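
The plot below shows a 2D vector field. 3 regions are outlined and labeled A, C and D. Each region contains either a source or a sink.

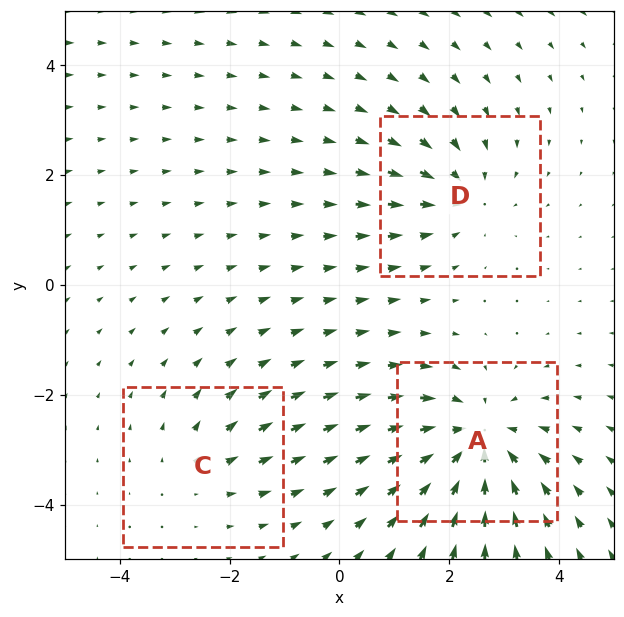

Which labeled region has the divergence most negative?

A

Divergence at each region's feature centre — A: about -4, C: about +2, D: about -3. Region A is most negative.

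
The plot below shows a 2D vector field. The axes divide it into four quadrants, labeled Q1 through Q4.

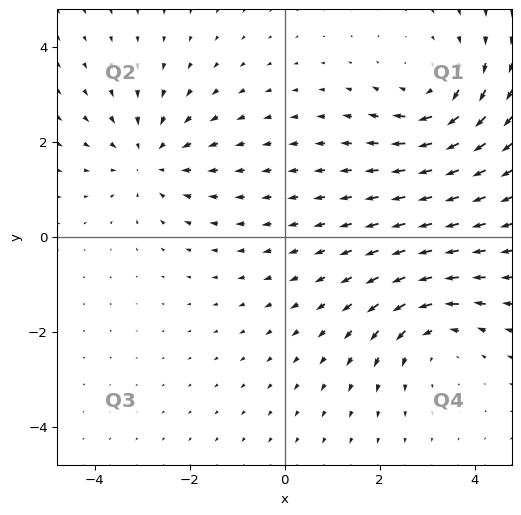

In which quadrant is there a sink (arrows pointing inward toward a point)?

The sink sits at approximately (-2.8, 1.6), which lies in quadrant Q2. The divergence there is about -3, negative as expected for a sink.

Q2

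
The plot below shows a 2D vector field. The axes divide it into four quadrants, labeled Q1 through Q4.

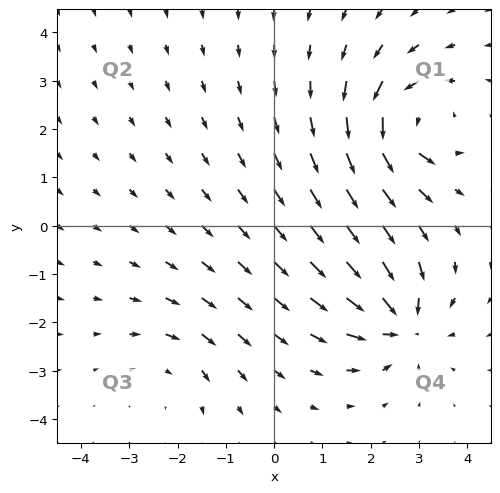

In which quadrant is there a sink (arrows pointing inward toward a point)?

Q4

The sink sits at approximately (2.6, -2.0), which lies in quadrant Q4. The divergence there is about -6, negative as expected for a sink.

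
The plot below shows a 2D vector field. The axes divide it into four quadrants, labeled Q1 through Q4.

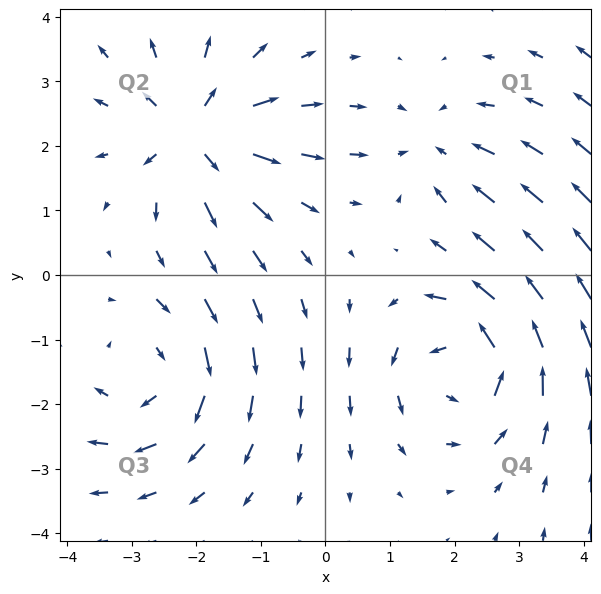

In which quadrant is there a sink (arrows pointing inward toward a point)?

The sink sits at approximately (1.7, 2.0), which lies in quadrant Q1. The divergence there is about -3, negative as expected for a sink.

Q1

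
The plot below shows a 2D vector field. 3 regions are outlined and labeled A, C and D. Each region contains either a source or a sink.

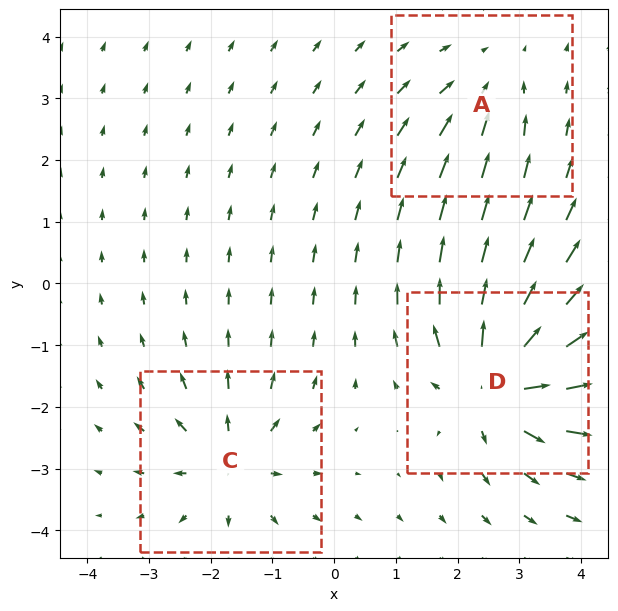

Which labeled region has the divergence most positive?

D

Divergence at each region's feature centre — A: about -3, C: about +4, D: about +6. Region D is most positive.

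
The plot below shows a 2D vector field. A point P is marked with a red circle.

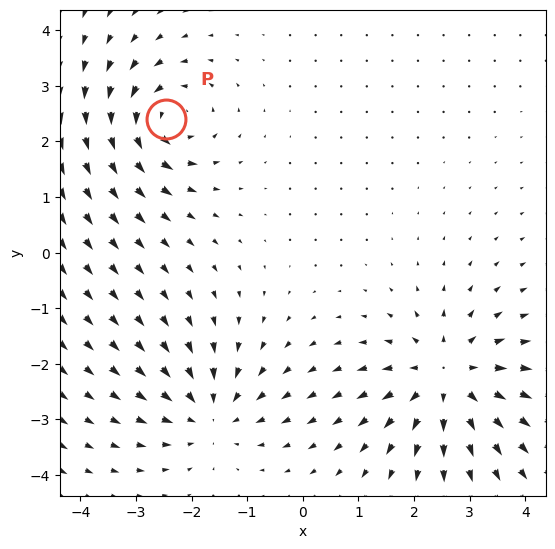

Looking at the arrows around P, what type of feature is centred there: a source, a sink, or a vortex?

At P (-2.5, 2.4) the arrows circulate counterclockwise. Divergence ≈0, curl about +5 — near-zero divergence with nonzero curl is a vortex.

vortex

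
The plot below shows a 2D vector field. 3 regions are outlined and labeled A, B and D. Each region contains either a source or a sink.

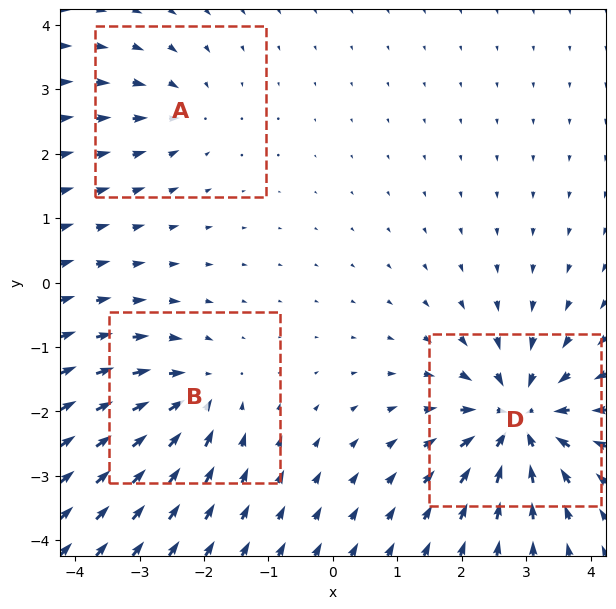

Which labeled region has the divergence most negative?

D

Divergence at each region's feature centre — A: about -3, B: about -4, D: about -6. Region D is most negative.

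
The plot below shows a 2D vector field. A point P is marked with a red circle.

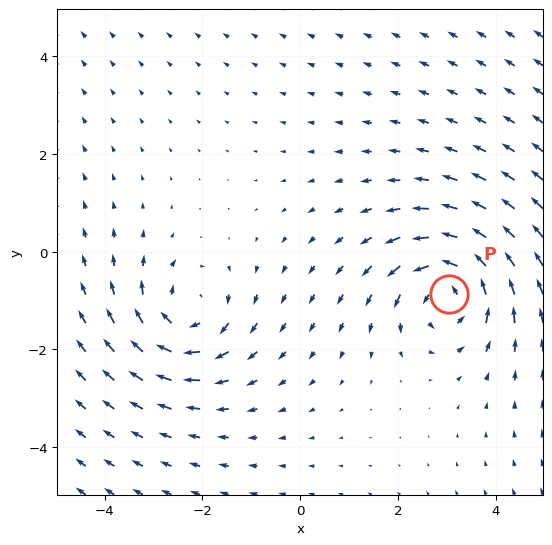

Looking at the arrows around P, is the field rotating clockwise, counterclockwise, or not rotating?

counterclockwise

Near P at (3.0, -0.9) the arrows circulate counterclockwise. The curl (z-component) there is about +4; positive curl means counterclockwise rotation.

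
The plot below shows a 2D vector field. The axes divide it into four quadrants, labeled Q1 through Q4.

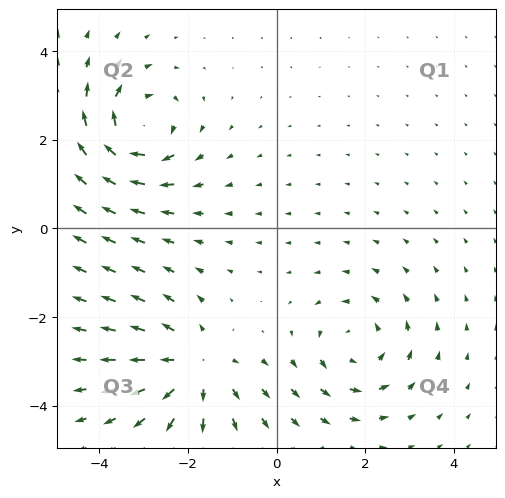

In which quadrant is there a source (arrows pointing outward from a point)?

The source sits at approximately (-1.9, -3.1), which lies in quadrant Q3. The divergence there is about +3, positive as expected for a source.

Q3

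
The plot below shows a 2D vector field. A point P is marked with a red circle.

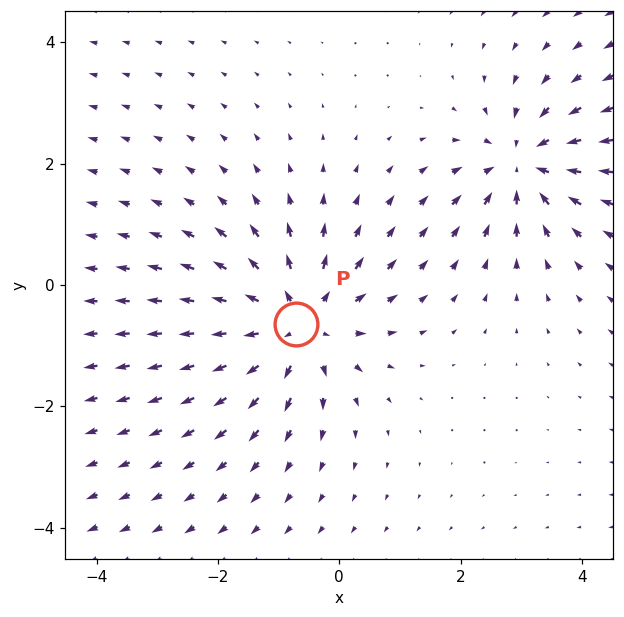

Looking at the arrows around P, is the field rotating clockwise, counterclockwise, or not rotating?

not rotating

Near P at (-0.7, -0.6) the arrows show no circulation. The curl there is ≈0.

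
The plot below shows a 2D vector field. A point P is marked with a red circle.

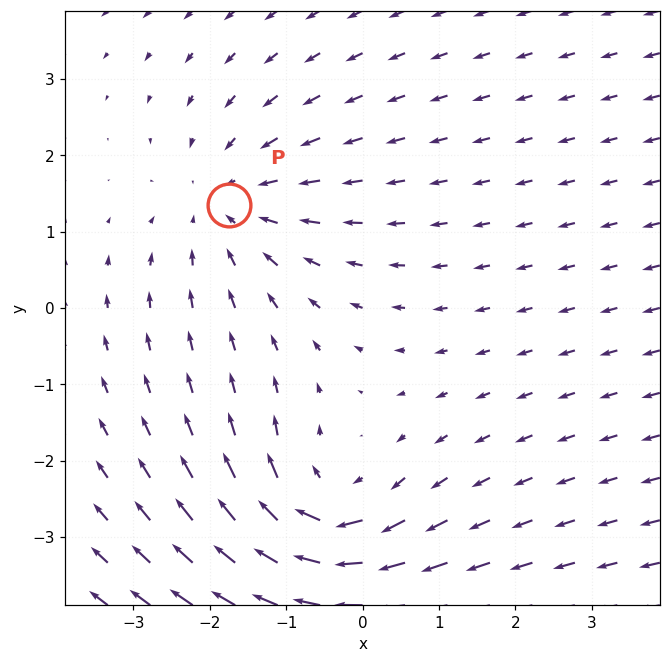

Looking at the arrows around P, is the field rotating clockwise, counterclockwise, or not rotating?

not rotating

Near P at (-1.8, 1.3) the arrows show no circulation. The curl there is ≈0.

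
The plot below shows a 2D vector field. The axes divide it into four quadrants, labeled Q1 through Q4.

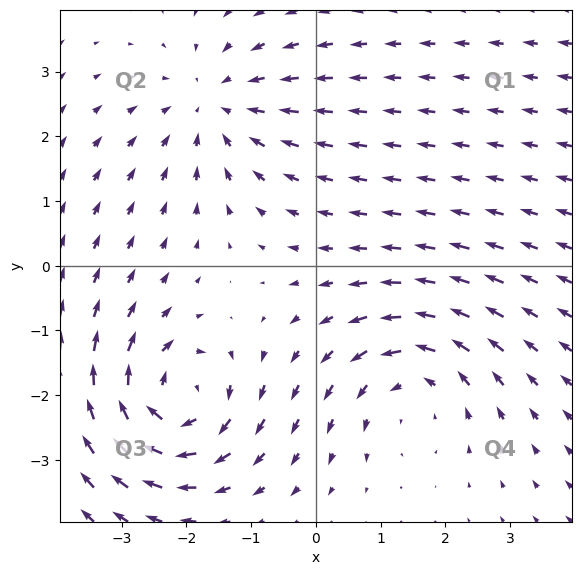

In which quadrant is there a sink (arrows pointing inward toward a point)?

The sink sits at approximately (-1.5, 2.5), which lies in quadrant Q2. The divergence there is about -2, negative as expected for a sink.

Q2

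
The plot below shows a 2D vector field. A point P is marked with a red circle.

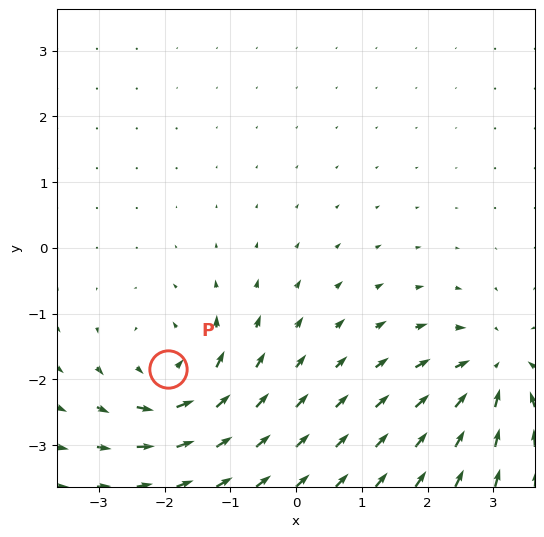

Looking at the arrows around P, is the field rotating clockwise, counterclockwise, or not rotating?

counterclockwise

Near P at (-2.0, -1.8) the arrows circulate counterclockwise. The curl (z-component) there is about +6; positive curl means counterclockwise rotation.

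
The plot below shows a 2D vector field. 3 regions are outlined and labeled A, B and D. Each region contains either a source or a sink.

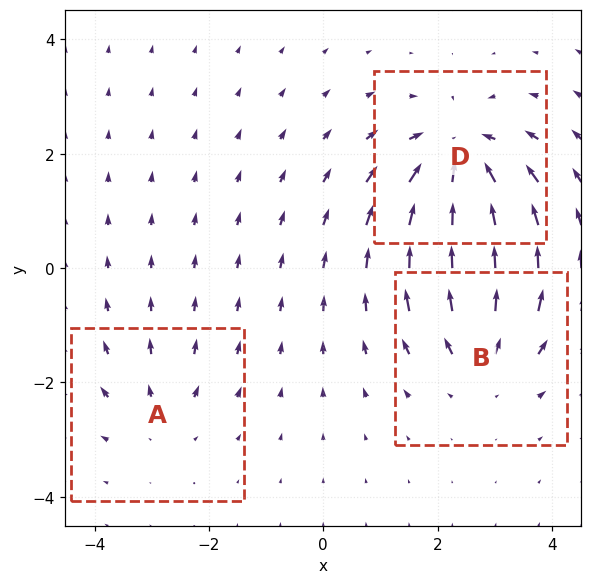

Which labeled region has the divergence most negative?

D

Divergence at each region's feature centre — A: about +2, B: about +3, D: about -5. Region D is most negative.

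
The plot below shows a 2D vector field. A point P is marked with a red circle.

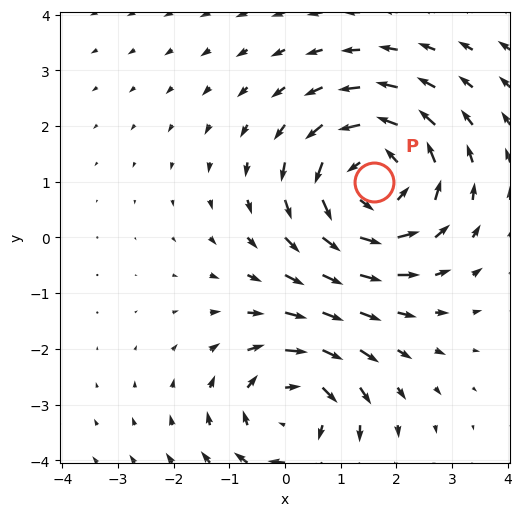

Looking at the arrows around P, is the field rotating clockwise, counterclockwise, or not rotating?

Near P at (1.6, 1.0) the arrows circulate counterclockwise. The curl (z-component) there is about +4; positive curl means counterclockwise rotation.

counterclockwise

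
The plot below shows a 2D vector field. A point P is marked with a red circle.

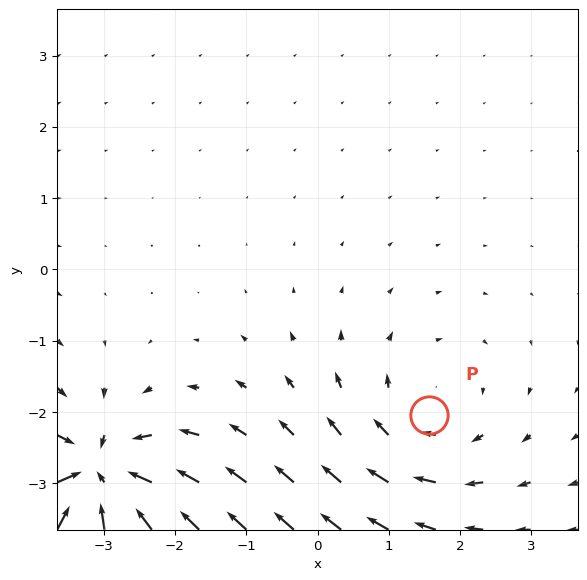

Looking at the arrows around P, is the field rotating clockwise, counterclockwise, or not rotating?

clockwise

Near P at (1.6, -2.0) the arrows circulate clockwise. The curl (z-component) there is about -3; negative curl means clockwise rotation.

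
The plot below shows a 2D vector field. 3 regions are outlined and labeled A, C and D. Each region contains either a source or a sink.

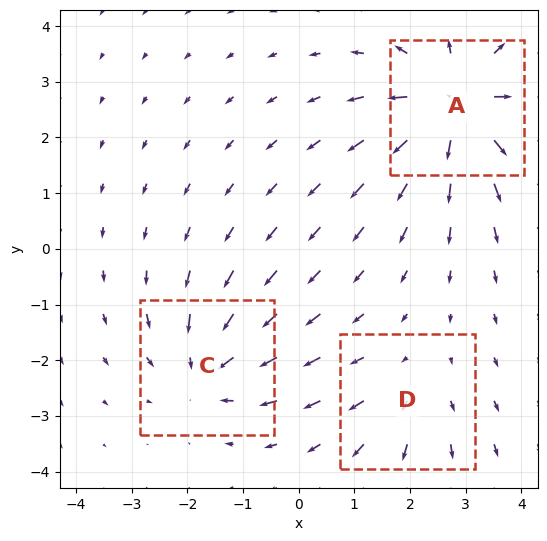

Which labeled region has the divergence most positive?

Divergence at each region's feature centre — A: about +5, C: about -3, D: about +2. Region A is most positive.

A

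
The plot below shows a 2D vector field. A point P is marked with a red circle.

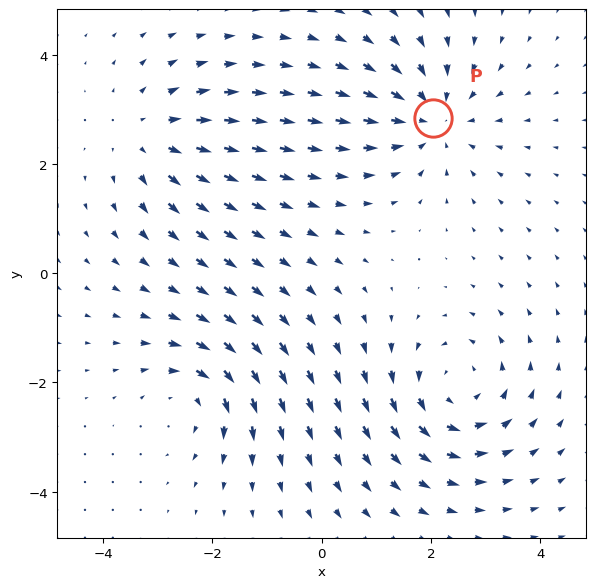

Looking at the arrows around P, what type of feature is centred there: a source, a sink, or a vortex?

At P (2.0, 2.8) the arrows converge inward. Divergence about -4, curl ≈0 — negative divergence with near-zero curl is a sink.

sink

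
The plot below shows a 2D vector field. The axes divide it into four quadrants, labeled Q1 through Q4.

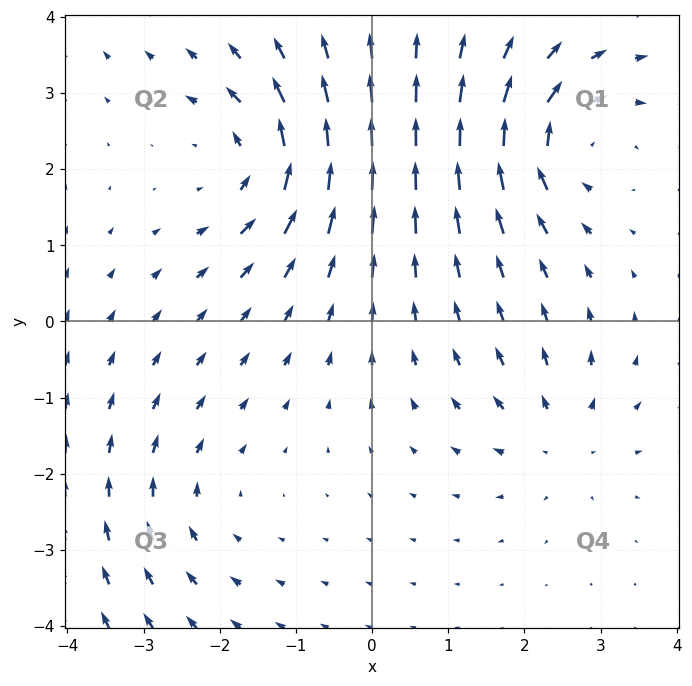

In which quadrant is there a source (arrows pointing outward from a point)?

The source sits at approximately (2.5, -1.5), which lies in quadrant Q4. The divergence there is about +3, positive as expected for a source.

Q4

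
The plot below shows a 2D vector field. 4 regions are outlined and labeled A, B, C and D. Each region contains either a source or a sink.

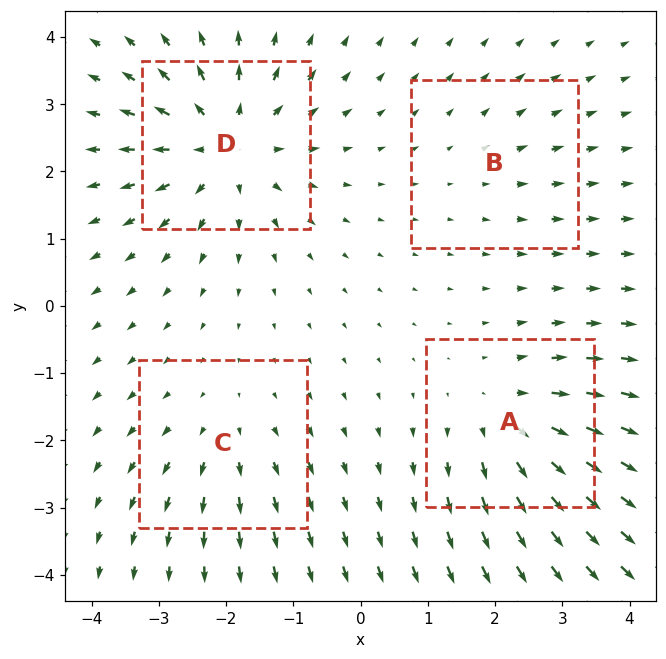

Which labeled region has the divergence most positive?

D

Divergence at each region's feature centre — A: about +5, B: about +2, C: about +3, D: about +7. Region D is most positive.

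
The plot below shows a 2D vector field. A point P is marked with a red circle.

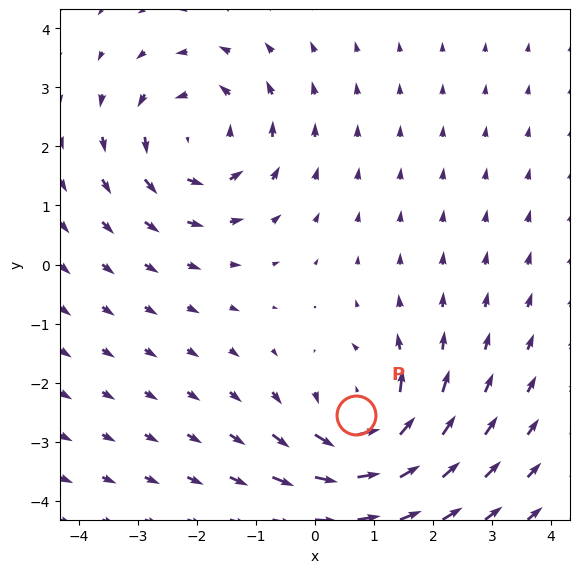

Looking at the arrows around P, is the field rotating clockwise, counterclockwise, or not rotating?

Near P at (0.7, -2.5) the arrows circulate counterclockwise. The curl (z-component) there is about +4; positive curl means counterclockwise rotation.

counterclockwise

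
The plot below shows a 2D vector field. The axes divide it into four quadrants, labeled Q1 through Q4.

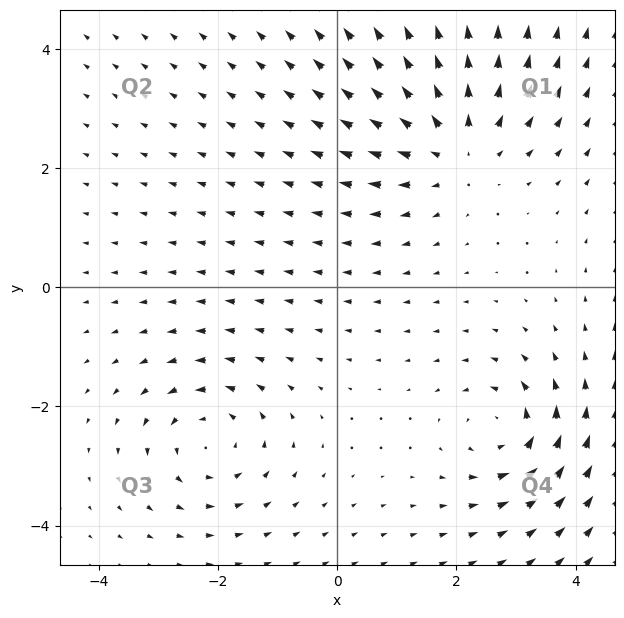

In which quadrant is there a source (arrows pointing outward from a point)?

The source sits at approximately (2.0, 2.3), which lies in quadrant Q1. The divergence there is about +4, positive as expected for a source.

Q1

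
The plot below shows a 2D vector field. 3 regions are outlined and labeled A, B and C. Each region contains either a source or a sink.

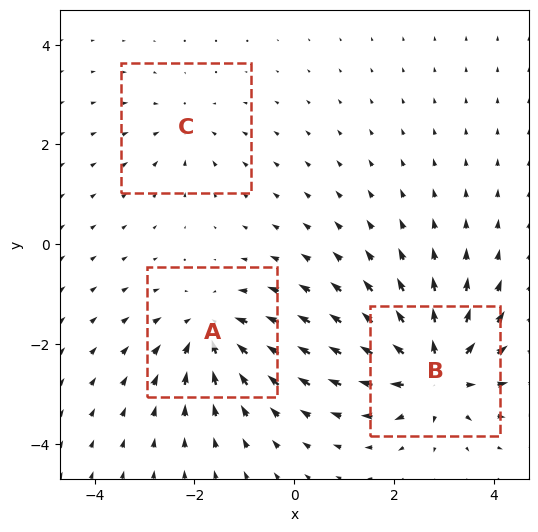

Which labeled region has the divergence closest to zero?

Divergence at each region's feature centre — A: about -4, B: about +5, C: about -2. Region C is closest to zero.

C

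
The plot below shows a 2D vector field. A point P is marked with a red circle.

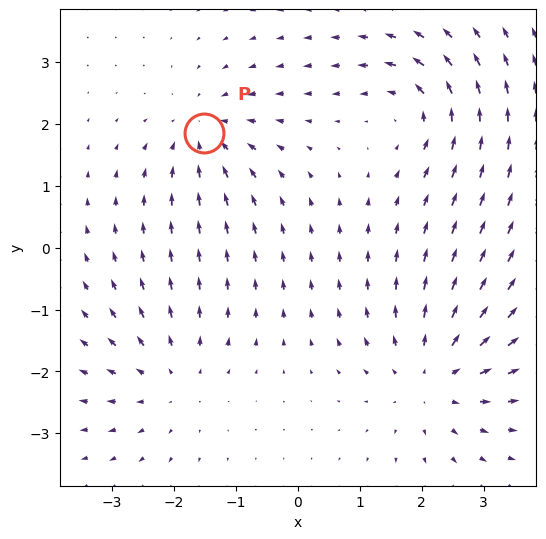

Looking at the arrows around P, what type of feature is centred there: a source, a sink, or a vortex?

sink

At P (-1.5, 1.8) the arrows converge inward. Divergence about -3, curl ≈0 — negative divergence with near-zero curl is a sink.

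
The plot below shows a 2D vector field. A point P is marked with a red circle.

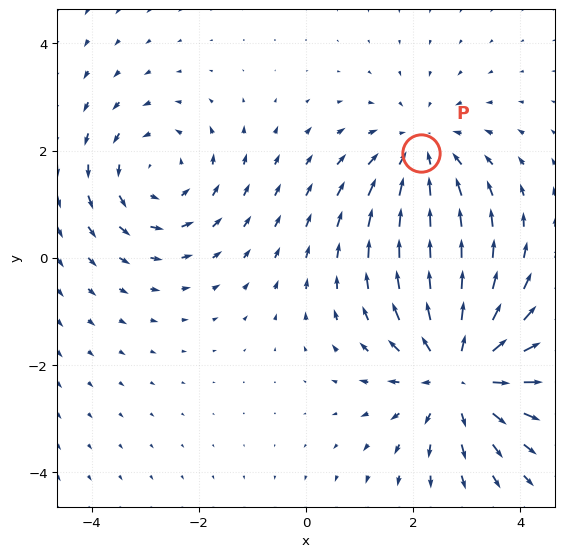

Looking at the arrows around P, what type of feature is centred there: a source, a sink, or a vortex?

sink

At P (2.1, 2.0) the arrows converge inward. Divergence about -3, curl ≈0 — negative divergence with near-zero curl is a sink.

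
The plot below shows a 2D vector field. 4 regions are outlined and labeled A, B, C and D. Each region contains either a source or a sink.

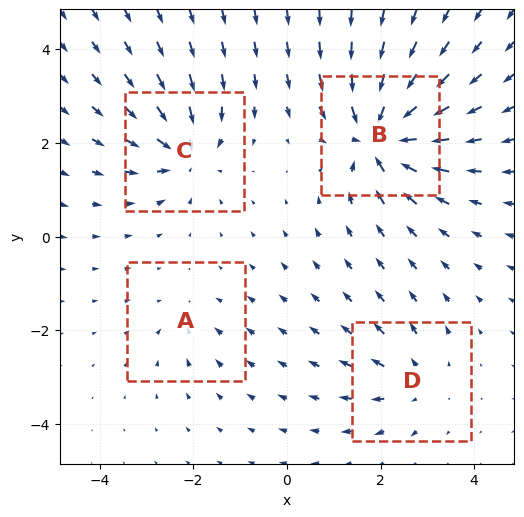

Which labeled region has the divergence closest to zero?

A

Divergence at each region's feature centre — A: about -3, B: about -9, C: about -6, D: about +4. Region A is closest to zero.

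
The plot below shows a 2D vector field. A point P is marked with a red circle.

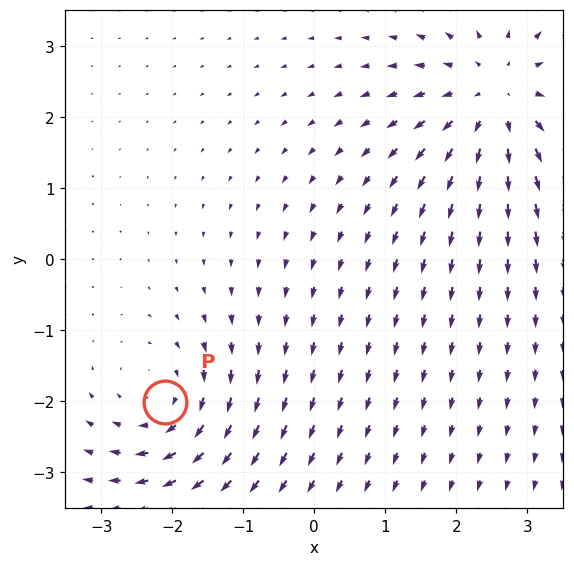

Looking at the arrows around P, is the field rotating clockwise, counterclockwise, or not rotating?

Near P at (-2.1, -2.0) the arrows circulate clockwise. The curl (z-component) there is about -3; negative curl means clockwise rotation.

clockwise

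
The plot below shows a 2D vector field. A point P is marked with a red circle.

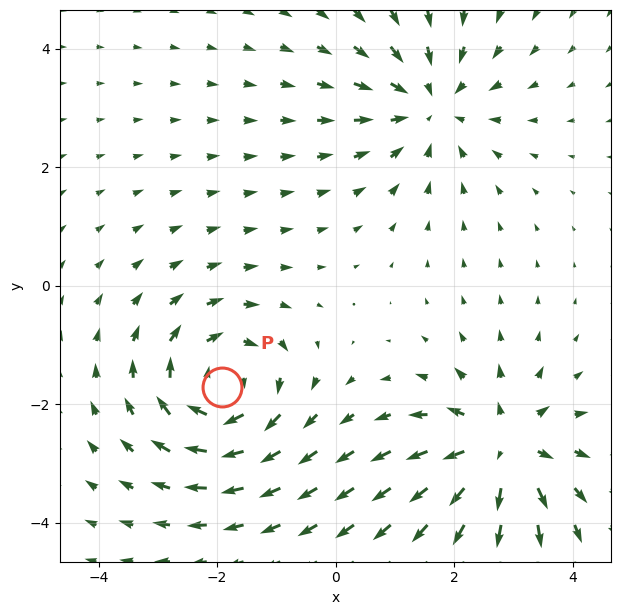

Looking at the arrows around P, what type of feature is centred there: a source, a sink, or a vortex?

vortex

At P (-1.9, -1.7) the arrows circulate clockwise. Divergence ≈0, curl about -5 — near-zero divergence with nonzero curl is a vortex.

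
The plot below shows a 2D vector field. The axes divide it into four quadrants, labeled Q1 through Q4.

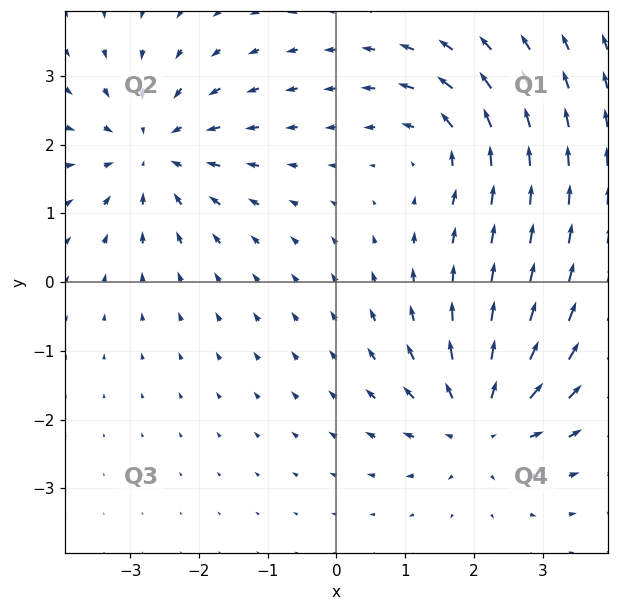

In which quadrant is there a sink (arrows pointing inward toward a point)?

The sink sits at approximately (-2.7, 1.9), which lies in quadrant Q2. The divergence there is about -5, negative as expected for a sink.

Q2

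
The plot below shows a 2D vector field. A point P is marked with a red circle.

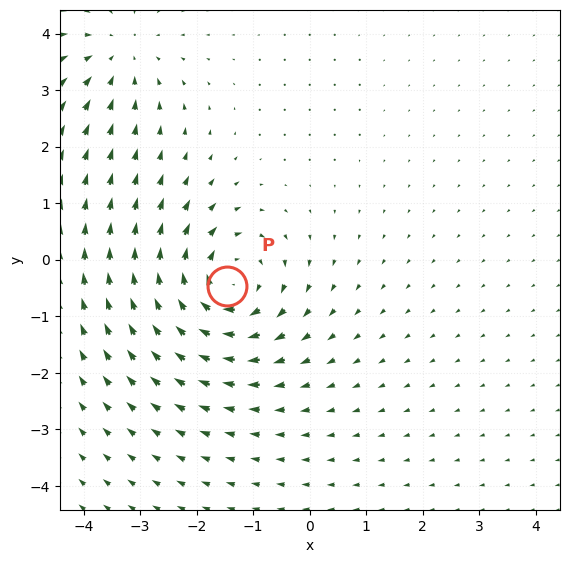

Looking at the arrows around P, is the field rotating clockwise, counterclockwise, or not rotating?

clockwise

Near P at (-1.5, -0.5) the arrows circulate clockwise. The curl (z-component) there is about -5; negative curl means clockwise rotation.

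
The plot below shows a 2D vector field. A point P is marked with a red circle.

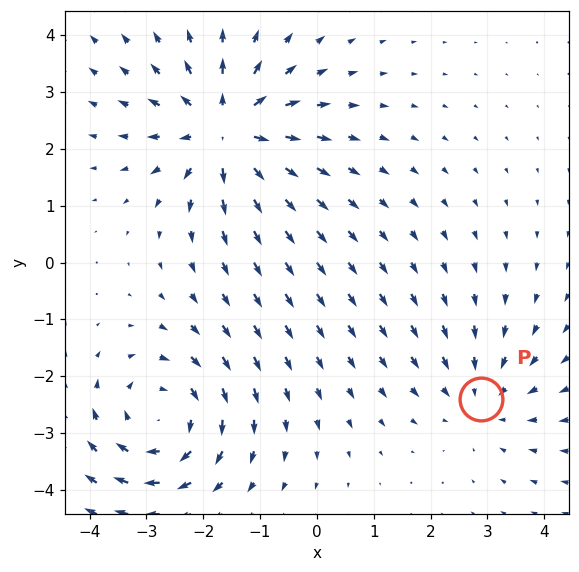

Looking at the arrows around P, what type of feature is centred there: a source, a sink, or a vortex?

At P (2.9, -2.4) the arrows converge inward. Divergence about -2, curl ≈0 — negative divergence with near-zero curl is a sink.

sink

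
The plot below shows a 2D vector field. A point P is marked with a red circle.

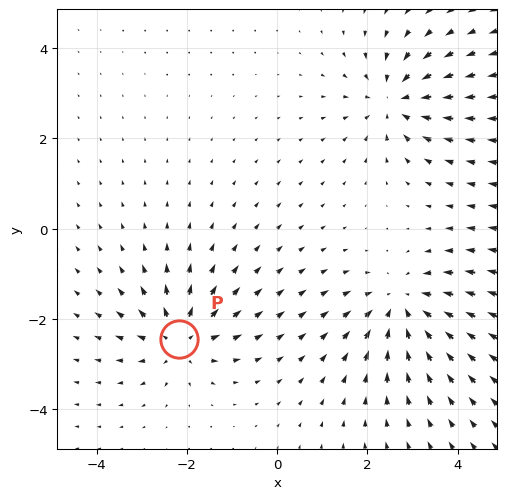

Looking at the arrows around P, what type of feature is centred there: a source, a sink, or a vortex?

source

At P (-2.2, -2.4) the arrows spread outward. Divergence about +5, curl ≈0 — positive divergence with near-zero curl is a source.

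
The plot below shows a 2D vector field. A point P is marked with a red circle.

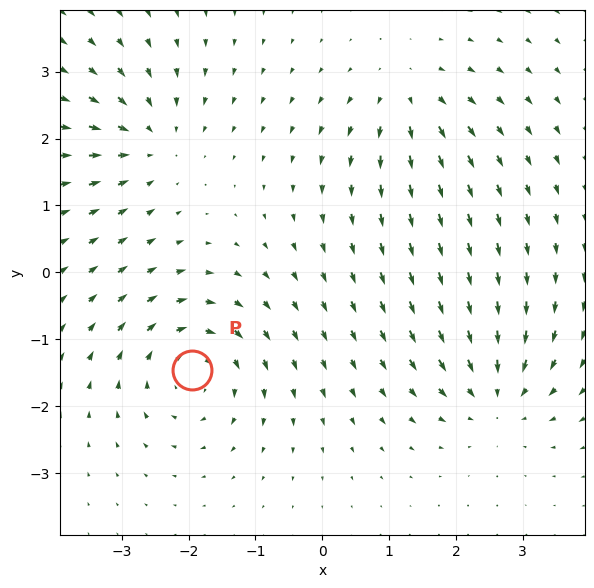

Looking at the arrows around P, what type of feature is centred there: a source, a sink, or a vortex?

vortex

At P (-1.9, -1.5) the arrows circulate clockwise. Divergence ≈0, curl about -5 — near-zero divergence with nonzero curl is a vortex.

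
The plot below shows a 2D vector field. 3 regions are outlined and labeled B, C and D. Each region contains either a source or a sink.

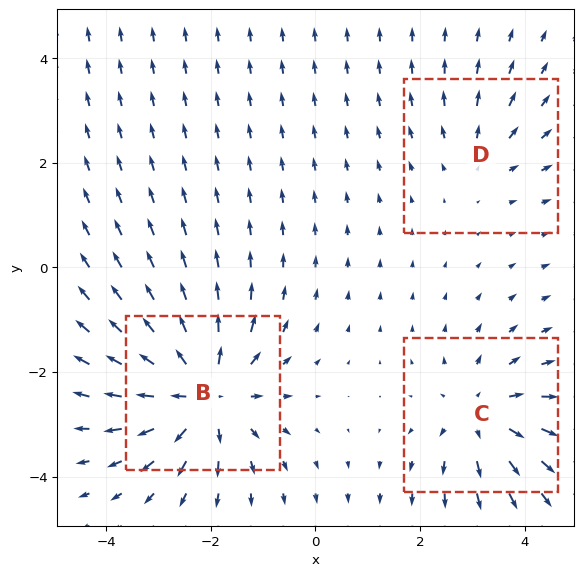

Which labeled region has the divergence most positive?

B

Divergence at each region's feature centre — B: about +5, C: about +4, D: about +2. Region B is most positive.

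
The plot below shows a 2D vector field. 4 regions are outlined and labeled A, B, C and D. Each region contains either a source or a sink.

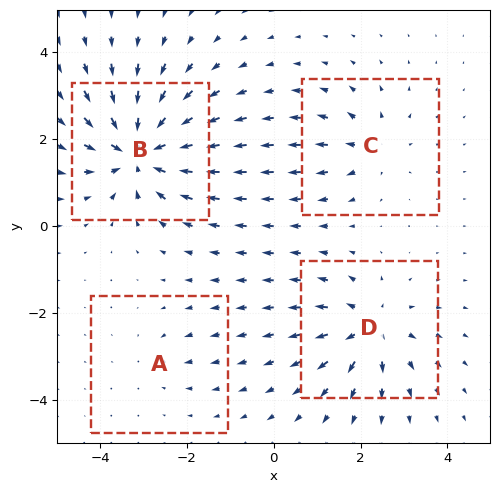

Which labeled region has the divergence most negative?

Divergence at each region's feature centre — A: about -2, B: about -8, C: about +4, D: about +5. Region B is most negative.

B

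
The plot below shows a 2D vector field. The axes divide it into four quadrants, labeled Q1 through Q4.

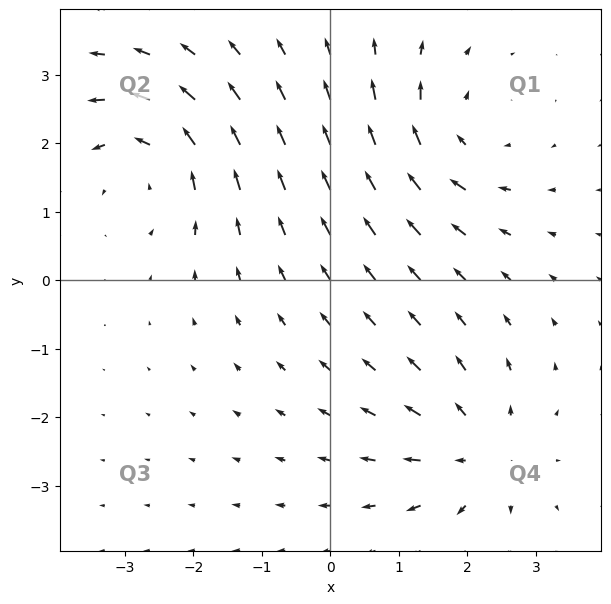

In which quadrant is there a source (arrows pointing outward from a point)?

Q4

The source sits at approximately (2.2, -2.5), which lies in quadrant Q4. The divergence there is about +4, positive as expected for a source.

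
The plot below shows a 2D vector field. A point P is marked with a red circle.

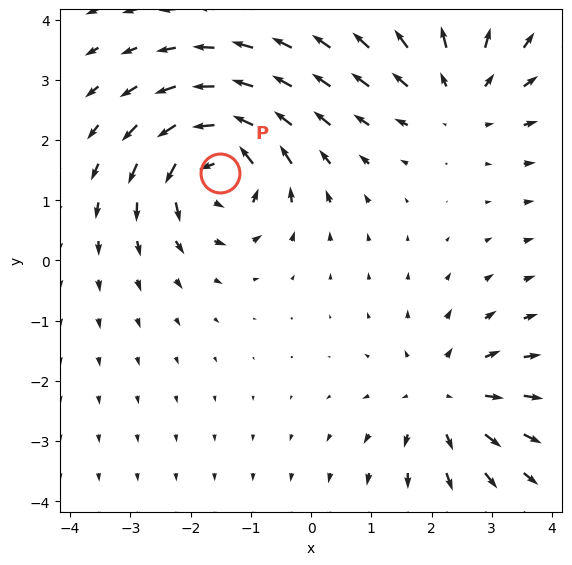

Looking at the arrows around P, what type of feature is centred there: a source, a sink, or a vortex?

vortex

At P (-1.5, 1.5) the arrows circulate counterclockwise. Divergence ≈0, curl about +6 — near-zero divergence with nonzero curl is a vortex.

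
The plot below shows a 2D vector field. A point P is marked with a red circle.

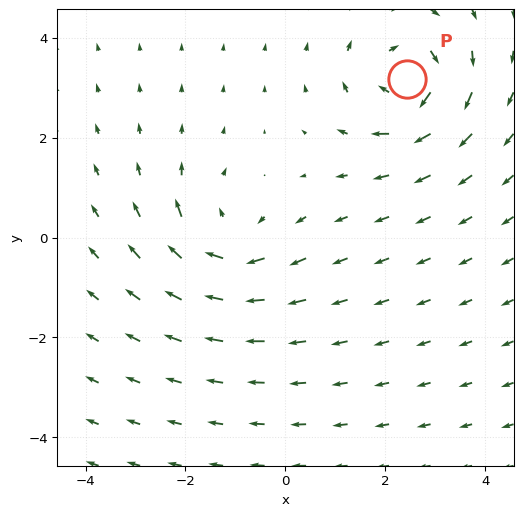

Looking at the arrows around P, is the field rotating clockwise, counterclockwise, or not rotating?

clockwise

Near P at (2.4, 3.2) the arrows circulate clockwise. The curl (z-component) there is about -6; negative curl means clockwise rotation.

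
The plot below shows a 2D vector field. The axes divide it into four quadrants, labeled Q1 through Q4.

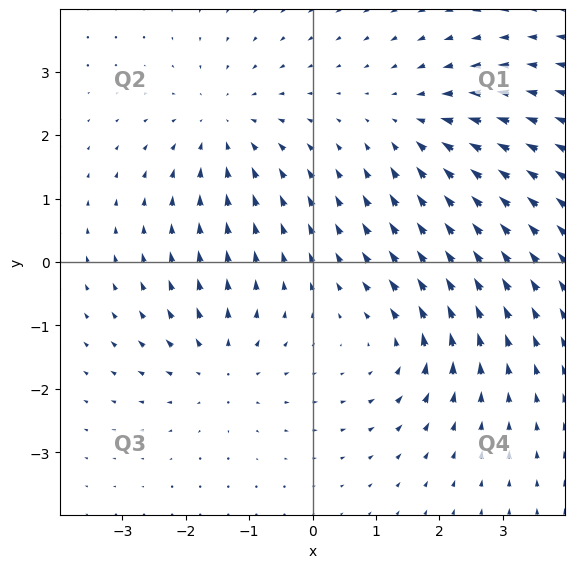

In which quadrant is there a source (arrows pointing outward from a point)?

Q3

The source sits at approximately (-1.5, -1.7), which lies in quadrant Q3. The divergence there is about +4, positive as expected for a source.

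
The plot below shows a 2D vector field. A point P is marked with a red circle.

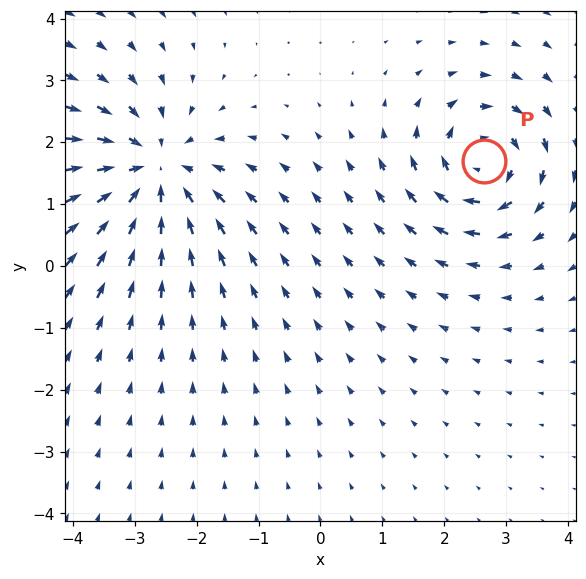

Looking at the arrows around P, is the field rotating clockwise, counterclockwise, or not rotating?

clockwise

Near P at (2.6, 1.7) the arrows circulate clockwise. The curl (z-component) there is about -5; negative curl means clockwise rotation.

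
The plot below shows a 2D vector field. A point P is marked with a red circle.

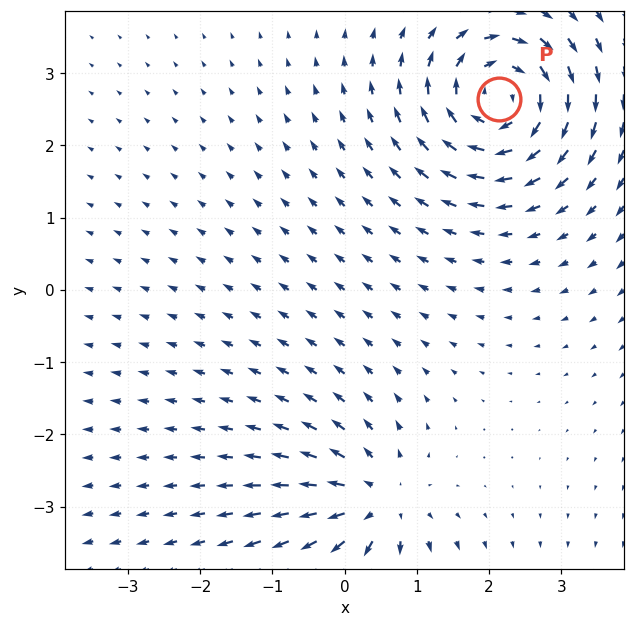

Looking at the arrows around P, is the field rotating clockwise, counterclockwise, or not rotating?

Near P at (2.1, 2.6) the arrows circulate clockwise. The curl (z-component) there is about -5; negative curl means clockwise rotation.

clockwise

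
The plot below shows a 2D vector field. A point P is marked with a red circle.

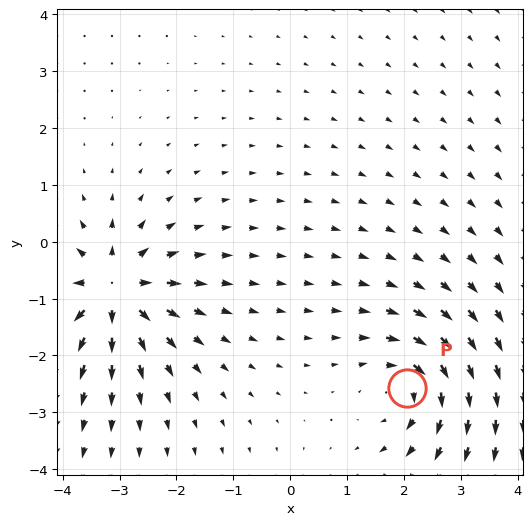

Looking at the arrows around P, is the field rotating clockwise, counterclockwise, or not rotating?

clockwise

Near P at (2.1, -2.6) the arrows circulate clockwise. The curl (z-component) there is about -5; negative curl means clockwise rotation.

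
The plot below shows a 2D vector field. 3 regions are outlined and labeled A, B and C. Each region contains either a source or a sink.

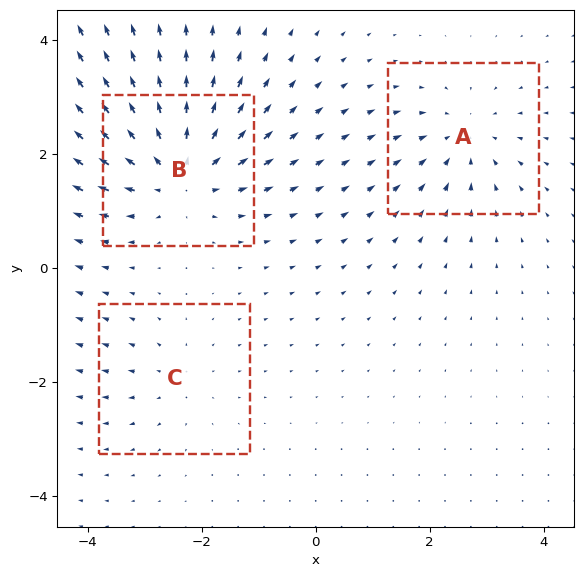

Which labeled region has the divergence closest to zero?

C

Divergence at each region's feature centre — A: about -3, B: about +5, C: about +2. Region C is closest to zero.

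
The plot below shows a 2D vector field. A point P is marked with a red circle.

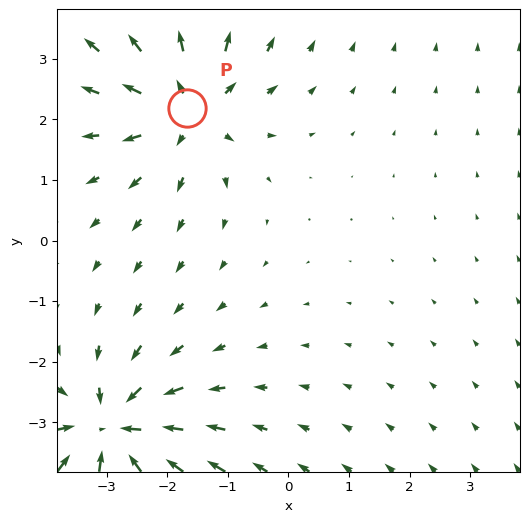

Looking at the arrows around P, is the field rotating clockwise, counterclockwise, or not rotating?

not rotating

Near P at (-1.7, 2.2) the arrows show no circulation. The curl there is ≈0.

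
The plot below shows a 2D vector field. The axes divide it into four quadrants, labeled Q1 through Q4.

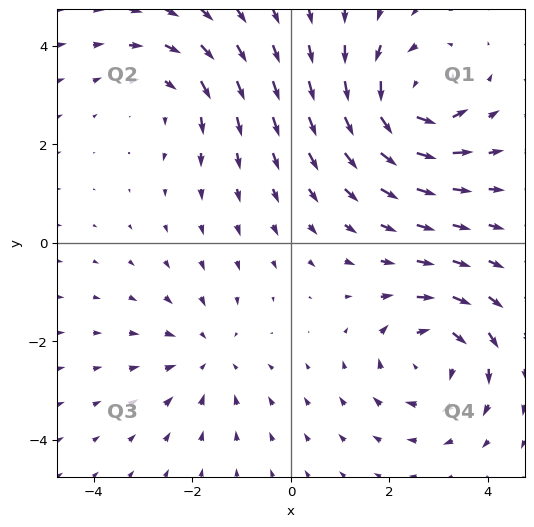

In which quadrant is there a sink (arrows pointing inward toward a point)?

Q3

The sink sits at approximately (-1.7, -2.3), which lies in quadrant Q3. The divergence there is about -3, negative as expected for a sink.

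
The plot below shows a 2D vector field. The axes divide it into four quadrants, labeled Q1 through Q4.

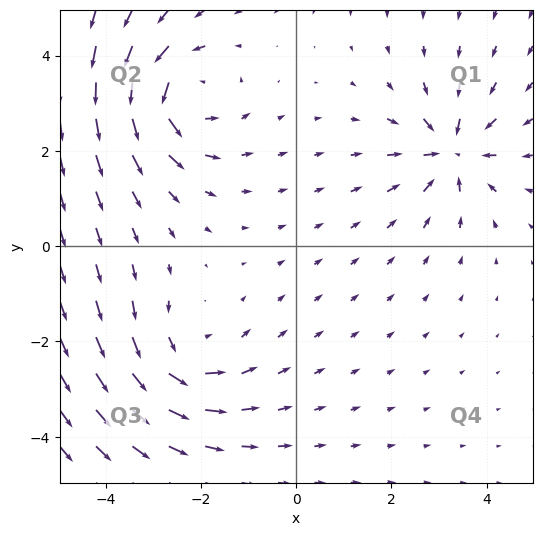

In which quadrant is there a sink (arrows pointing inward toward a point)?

The sink sits at approximately (3.3, 2.0), which lies in quadrant Q1. The divergence there is about -5, negative as expected for a sink.

Q1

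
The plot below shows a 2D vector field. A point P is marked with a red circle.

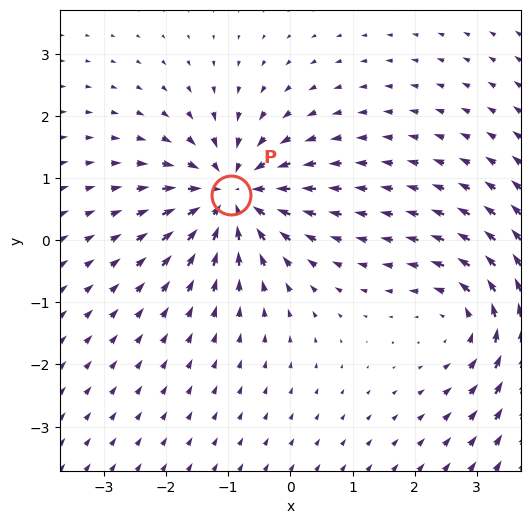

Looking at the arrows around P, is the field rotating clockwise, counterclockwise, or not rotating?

not rotating

Near P at (-1.0, 0.7) the arrows show no circulation. The curl there is ≈0.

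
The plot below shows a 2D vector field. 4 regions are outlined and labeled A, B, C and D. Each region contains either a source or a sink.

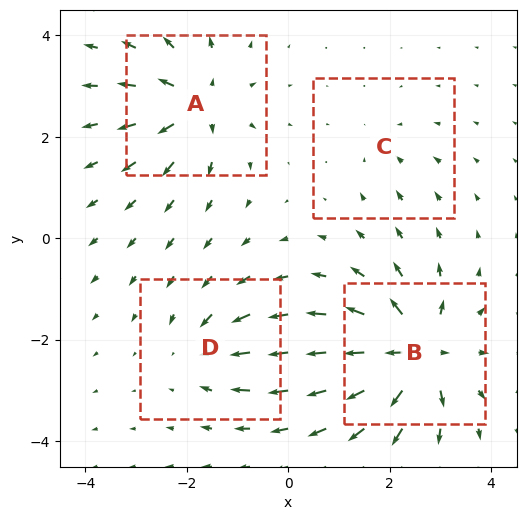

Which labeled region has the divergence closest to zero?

Divergence at each region's feature centre — A: about +6, B: about +8, C: about -3, D: about -4. Region C is closest to zero.

C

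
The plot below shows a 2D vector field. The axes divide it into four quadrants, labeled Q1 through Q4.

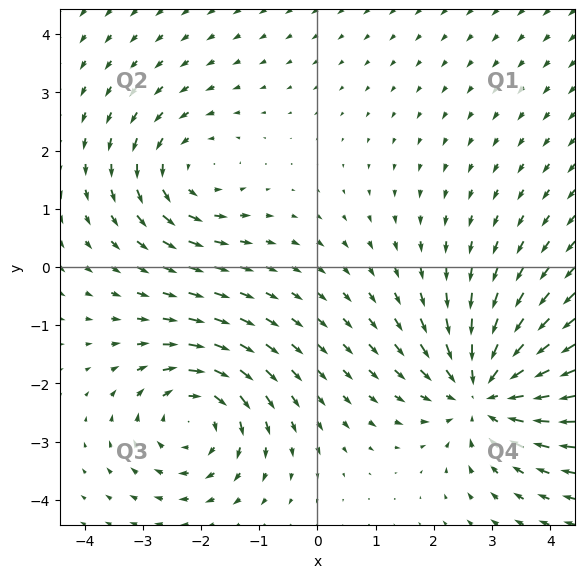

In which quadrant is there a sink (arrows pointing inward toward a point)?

The sink sits at approximately (2.9, -2.1), which lies in quadrant Q4. The divergence there is about -4, negative as expected for a sink.

Q4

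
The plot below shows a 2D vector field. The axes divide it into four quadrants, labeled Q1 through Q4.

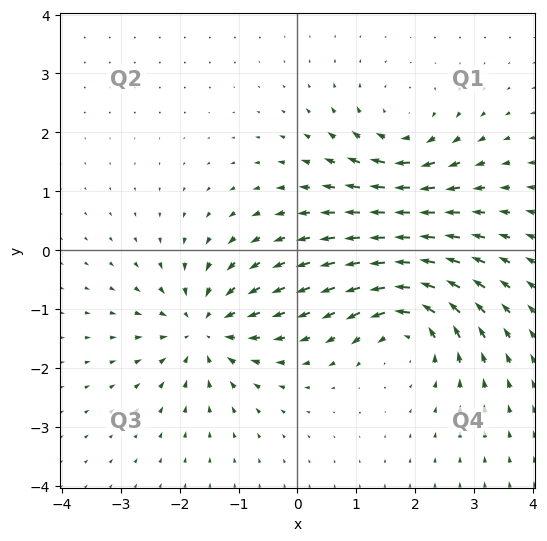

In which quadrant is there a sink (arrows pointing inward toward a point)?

The sink sits at approximately (-1.6, -1.3), which lies in quadrant Q3. The divergence there is about -5, negative as expected for a sink.

Q3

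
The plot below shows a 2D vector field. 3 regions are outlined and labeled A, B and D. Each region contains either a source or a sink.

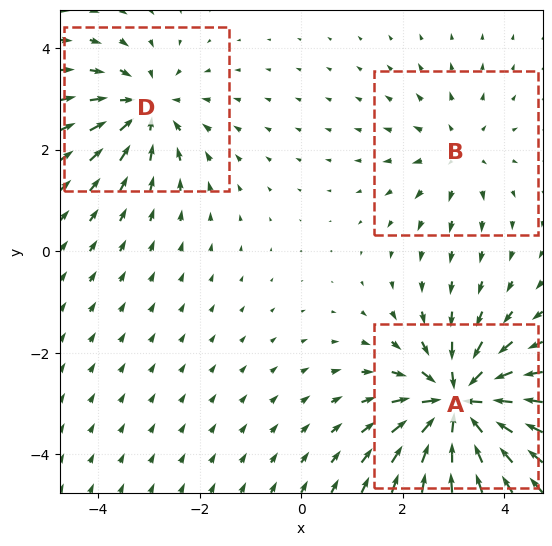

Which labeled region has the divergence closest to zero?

Divergence at each region's feature centre — A: about -6, B: about +2, D: about -3. Region B is closest to zero.

B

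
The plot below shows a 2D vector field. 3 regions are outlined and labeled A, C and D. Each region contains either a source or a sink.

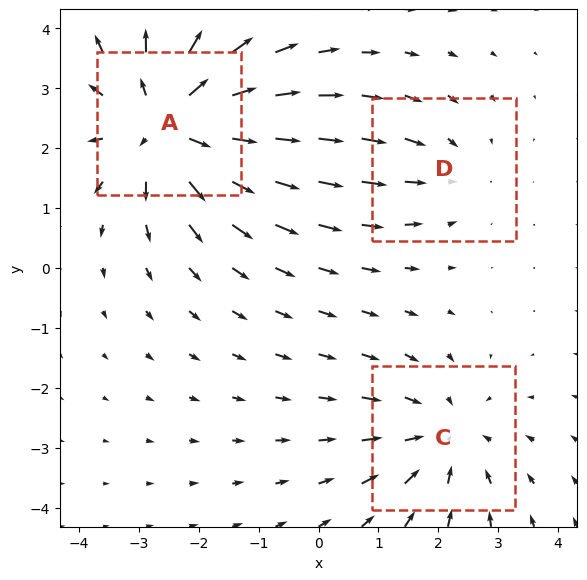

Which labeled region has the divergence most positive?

A

Divergence at each region's feature centre — A: about +4, C: about -3, D: about -2. Region A is most positive.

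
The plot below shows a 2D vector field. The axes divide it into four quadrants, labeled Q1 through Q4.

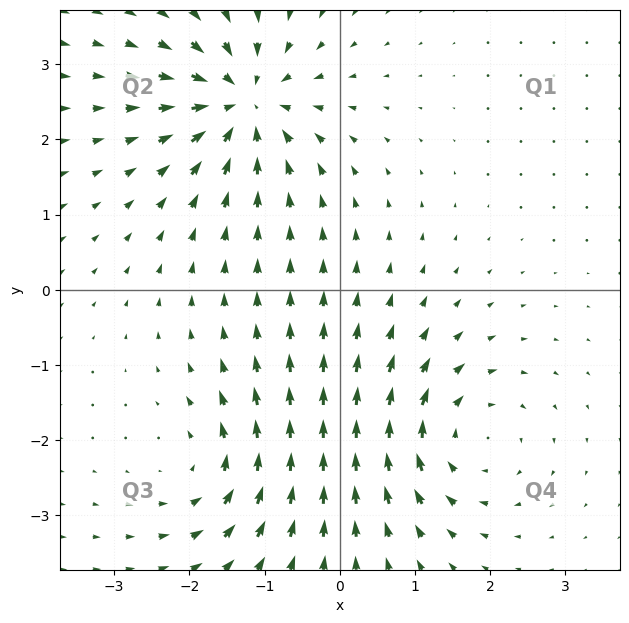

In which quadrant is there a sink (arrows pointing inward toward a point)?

The sink sits at approximately (-1.3, 2.5), which lies in quadrant Q2. The divergence there is about -6, negative as expected for a sink.

Q2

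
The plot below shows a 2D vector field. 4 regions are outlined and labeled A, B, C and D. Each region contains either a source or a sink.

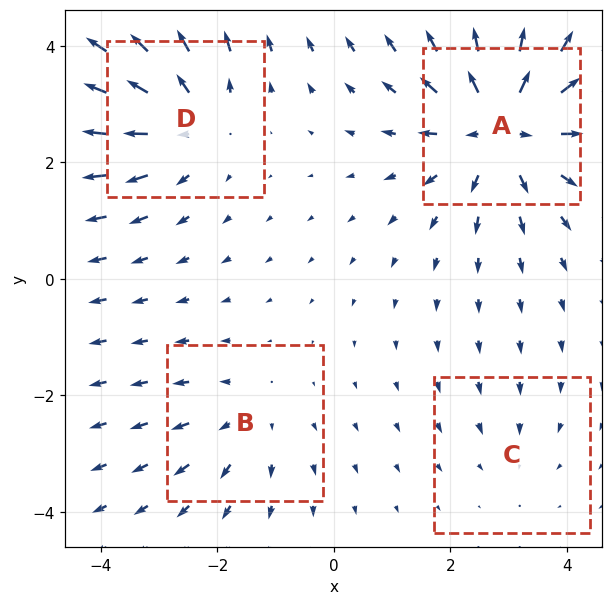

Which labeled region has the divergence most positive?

A

Divergence at each region's feature centre — A: about +6, B: about +3, C: about -2, D: about +5. Region A is most positive.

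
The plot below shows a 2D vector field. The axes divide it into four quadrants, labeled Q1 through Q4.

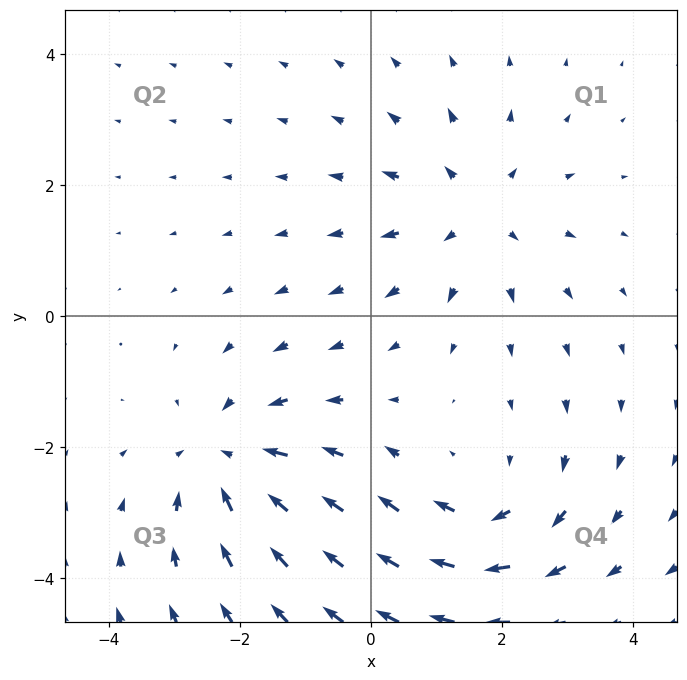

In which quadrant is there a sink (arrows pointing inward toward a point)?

Q3

The sink sits at approximately (-2.2, -2.2), which lies in quadrant Q3. The divergence there is about -5, negative as expected for a sink.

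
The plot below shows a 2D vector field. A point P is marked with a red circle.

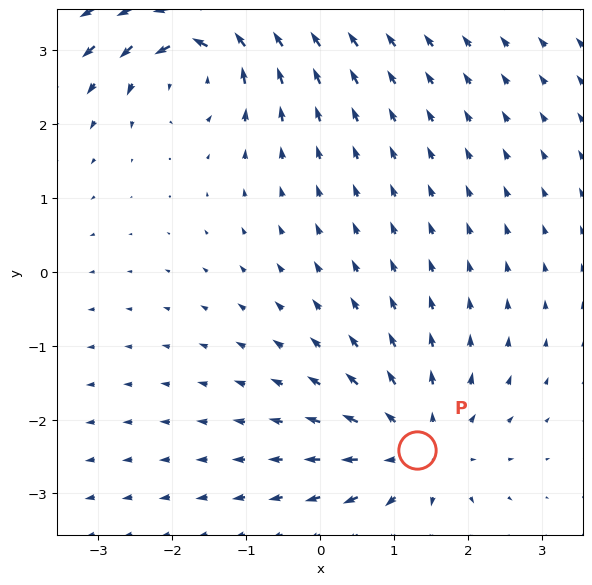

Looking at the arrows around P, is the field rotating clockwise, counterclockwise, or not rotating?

not rotating

Near P at (1.3, -2.4) the arrows show no circulation. The curl there is ≈0.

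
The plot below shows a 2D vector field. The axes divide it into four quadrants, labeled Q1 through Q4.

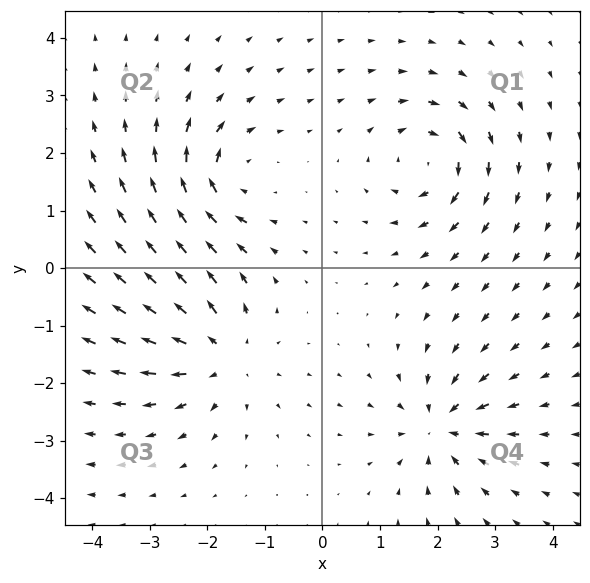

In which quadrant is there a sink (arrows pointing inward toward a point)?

The sink sits at approximately (2.1, -2.8), which lies in quadrant Q4. The divergence there is about -5, negative as expected for a sink.

Q4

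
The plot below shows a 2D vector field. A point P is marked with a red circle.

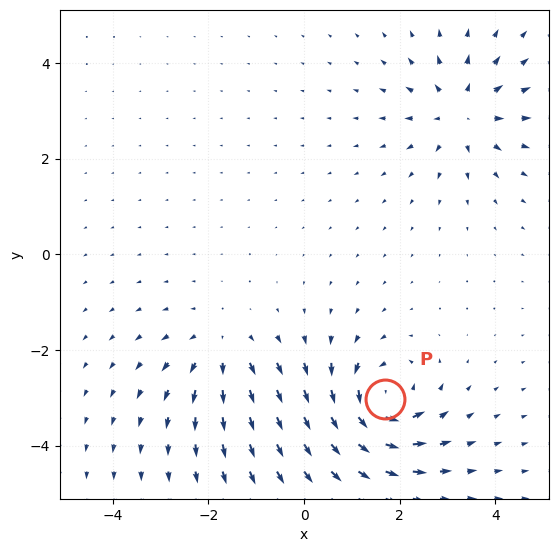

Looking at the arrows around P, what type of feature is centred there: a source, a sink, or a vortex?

At P (1.7, -3.0) the arrows circulate counterclockwise. Divergence ≈0, curl about +6 — near-zero divergence with nonzero curl is a vortex.

vortex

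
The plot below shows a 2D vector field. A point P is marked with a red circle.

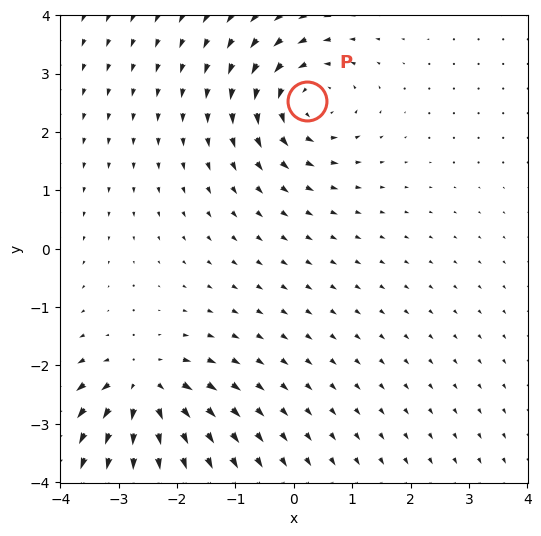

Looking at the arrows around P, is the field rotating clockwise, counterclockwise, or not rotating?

counterclockwise

Near P at (0.2, 2.5) the arrows circulate counterclockwise. The curl (z-component) there is about +3; positive curl means counterclockwise rotation.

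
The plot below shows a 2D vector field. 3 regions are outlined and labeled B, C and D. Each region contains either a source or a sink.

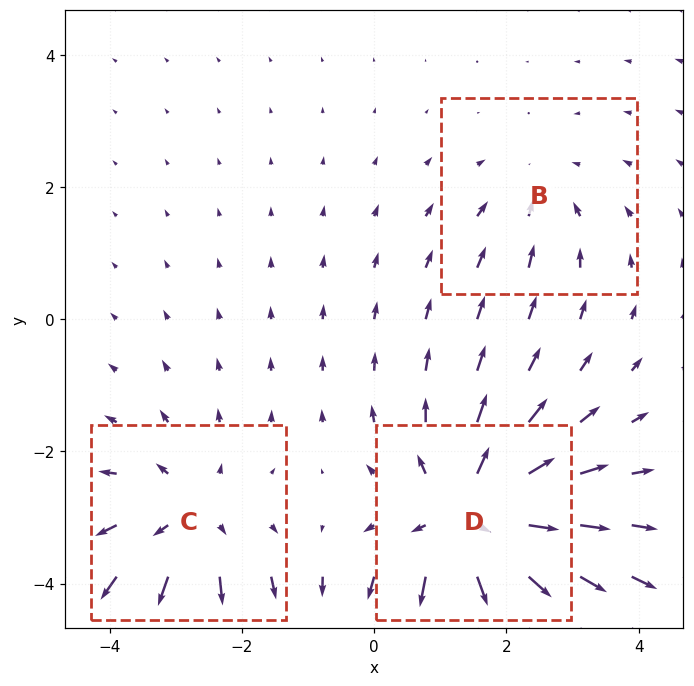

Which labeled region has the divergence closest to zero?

Divergence at each region's feature centre — B: about -2, C: about +3, D: about +5. Region B is closest to zero.

B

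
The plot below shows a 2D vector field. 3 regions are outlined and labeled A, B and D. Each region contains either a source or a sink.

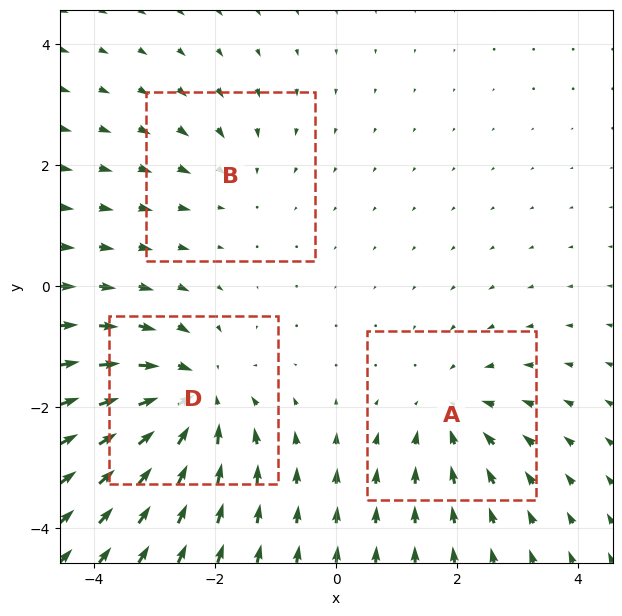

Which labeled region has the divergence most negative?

D

Divergence at each region's feature centre — A: about -3, B: about -2, D: about -5. Region D is most negative.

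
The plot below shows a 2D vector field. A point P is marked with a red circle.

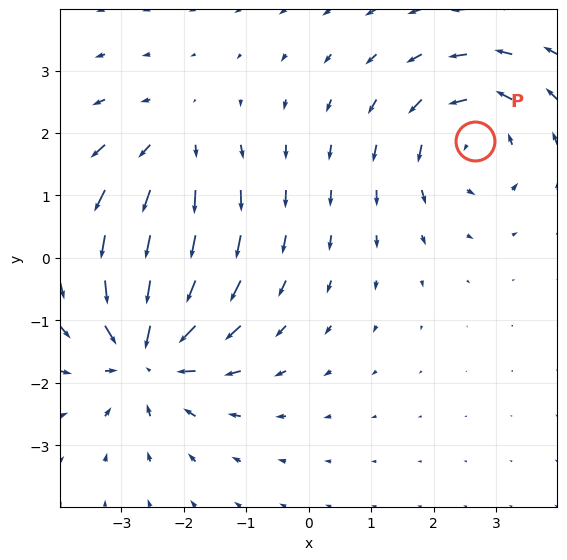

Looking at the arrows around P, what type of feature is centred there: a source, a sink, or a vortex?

vortex

At P (2.7, 1.9) the arrows circulate counterclockwise. Divergence ≈0, curl about +4 — near-zero divergence with nonzero curl is a vortex.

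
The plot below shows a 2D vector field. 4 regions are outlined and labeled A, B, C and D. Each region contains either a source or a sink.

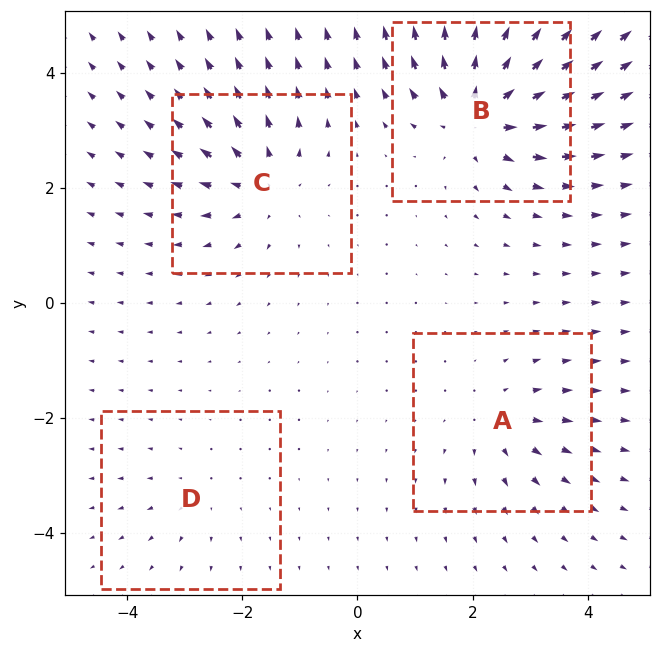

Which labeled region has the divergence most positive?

B

Divergence at each region's feature centre — A: about +4, B: about +8, C: about +5, D: about +2. Region B is most positive.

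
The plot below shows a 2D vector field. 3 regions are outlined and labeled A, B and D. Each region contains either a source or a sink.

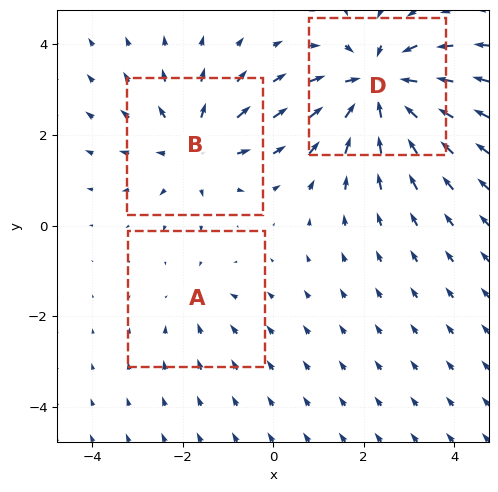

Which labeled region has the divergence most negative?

D

Divergence at each region's feature centre — A: about -2, B: about +3, D: about -5. Region D is most negative.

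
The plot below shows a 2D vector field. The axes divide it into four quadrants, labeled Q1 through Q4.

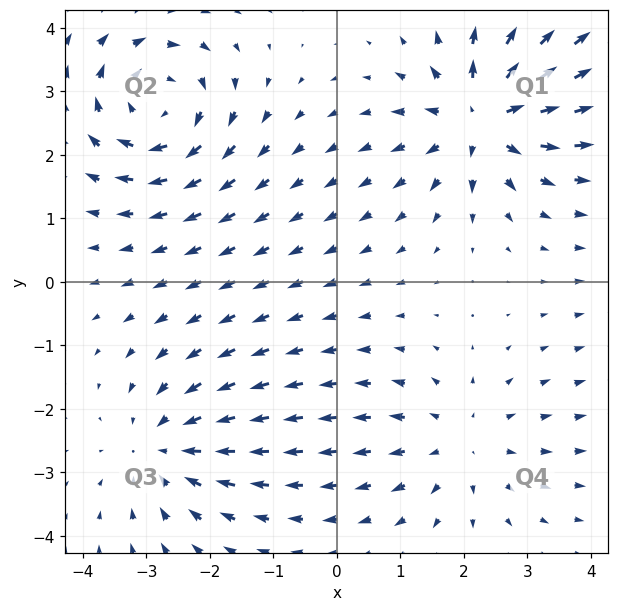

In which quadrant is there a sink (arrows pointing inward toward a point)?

The sink sits at approximately (-2.7, -2.6), which lies in quadrant Q3. The divergence there is about -3, negative as expected for a sink.

Q3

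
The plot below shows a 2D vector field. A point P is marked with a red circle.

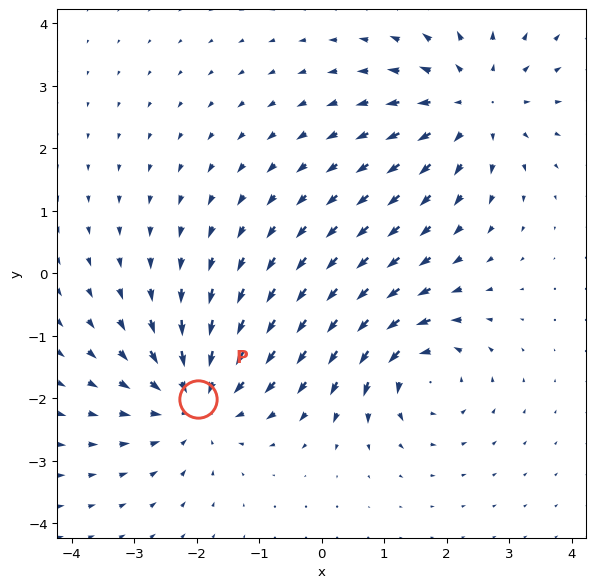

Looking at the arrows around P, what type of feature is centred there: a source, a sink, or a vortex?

sink

At P (-2.0, -2.0) the arrows converge inward. Divergence about -4, curl ≈0 — negative divergence with near-zero curl is a sink.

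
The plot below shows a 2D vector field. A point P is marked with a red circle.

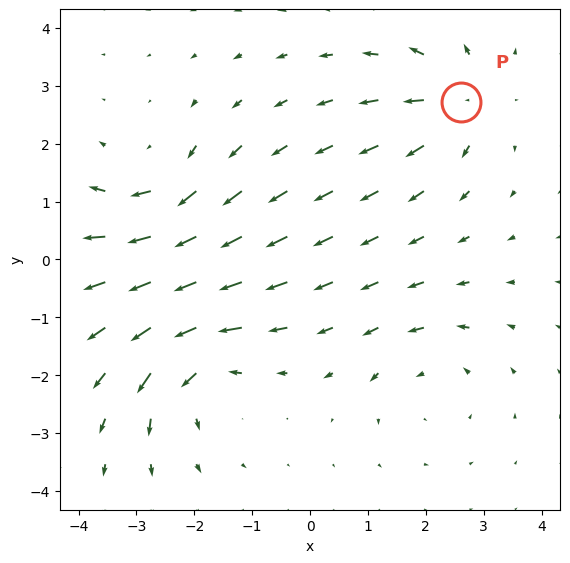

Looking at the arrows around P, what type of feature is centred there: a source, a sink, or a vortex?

At P (2.6, 2.7) the arrows spread outward. Divergence about +5, curl ≈0 — positive divergence with near-zero curl is a source.

source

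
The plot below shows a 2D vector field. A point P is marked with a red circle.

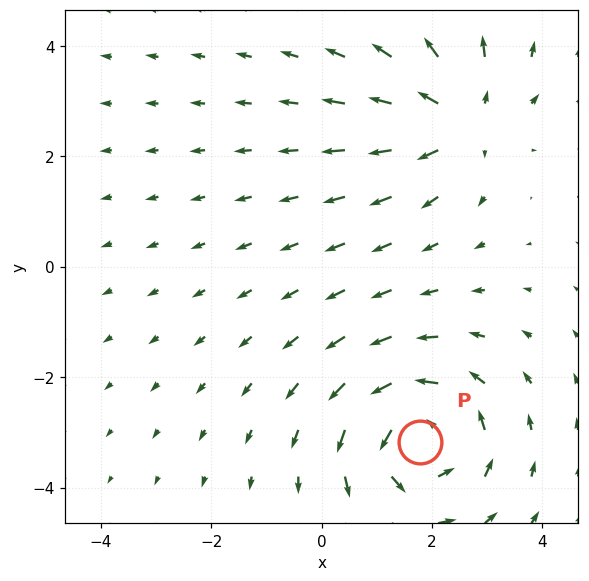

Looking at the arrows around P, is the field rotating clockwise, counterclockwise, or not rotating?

counterclockwise

Near P at (1.8, -3.2) the arrows circulate counterclockwise. The curl (z-component) there is about +4; positive curl means counterclockwise rotation.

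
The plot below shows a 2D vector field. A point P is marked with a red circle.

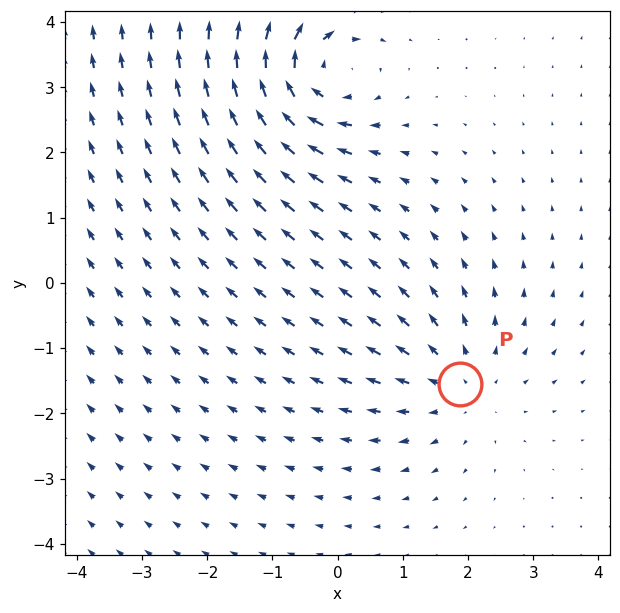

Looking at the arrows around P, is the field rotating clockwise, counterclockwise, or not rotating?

not rotating

Near P at (1.9, -1.6) the arrows show no circulation. The curl there is ≈0.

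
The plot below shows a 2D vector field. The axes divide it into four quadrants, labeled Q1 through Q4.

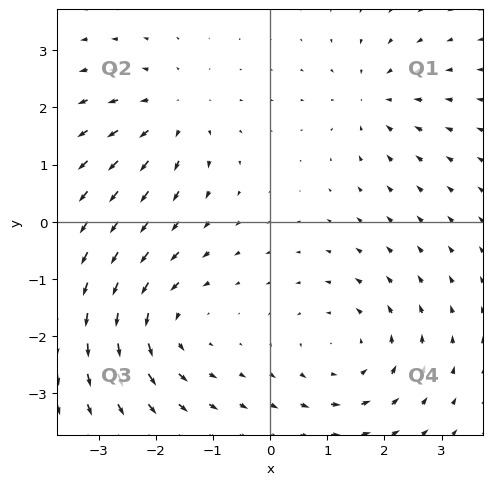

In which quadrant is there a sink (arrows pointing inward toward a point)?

The sink sits at approximately (1.8, 2.1), which lies in quadrant Q1. The divergence there is about -3, negative as expected for a sink.

Q1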